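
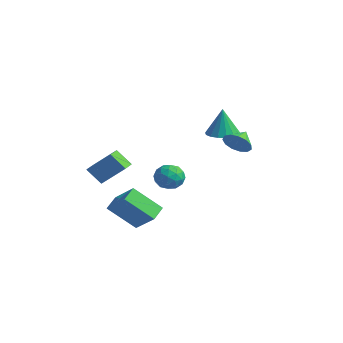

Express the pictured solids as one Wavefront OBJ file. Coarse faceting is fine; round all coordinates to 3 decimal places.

v 3.773 1.983 3.376
v 4.22 1.724 4.113
v 3.367 2.897 3.944
v 4.535 2.025 3.853
v 4.608 2.313 3.442
v 4.416 2.496 3.01
v 4.019 2.516 2.694
v 3.545 2.367 2.595
v 3.143 2.096 2.744
v 2.941 1.789 3.093
v 3.003 1.544 3.533
v 3.31 1.438 3.922
v 3.764 1.505 4.139
v 0.718 -4.631 -1.074
v 2.184 -4.413 0.099
v 0.23 -3.739 -0.629
v 1.696 -3.521 0.544
v 1.704 -3.359 -2.544
v 3.17 -3.141 -1.371
v 1.216 -2.467 -2.099
v 2.682 -2.249 -0.926
v 0.002 3.783 2.58
v 1.01 3.848 2.604
v -0.042 3.797 4.48
v 0.864 4.309 2.597
v 0.521 4.65 2.586
v 0.059 4.791 2.574
v -0.416 4.702 2.564
v -0.795 4.402 2.557
v -0.992 3.96 2.556
v -0.96 3.478 2.56
v -0.708 3.065 2.569
v -0.294 2.817 2.581
v 0.189 2.79 2.592
v 0.629 2.991 2.601
v 0.925 3.373 2.605
v -2.046 -3.198 -0.47
v -2.8 -3.708 0.5
v -2.599 -2.413 -0.488
v -3.352 -2.923 0.482
v -0.868 -2.337 0.898
v -1.621 -2.847 1.868
v -1.42 -1.552 0.88
v -2.174 -2.062 1.85
v 3.003 -1.48 1.094
v 3.664 -2.071 0.87
v 2.736 -2.249 2.33
v 3.397 -2.84 2.106
v 3.611 -1.984 2.346
v 3.776 -1.508 1.582
v 2.624 -2.812 1.618
v 2.789 -2.336 0.854
v 3.43 -2.894 1.193
v 4.04 -2.382 1.644
v 2.36 -1.938 1.556
v 2.97 -1.426 2.007
v 3.357 -1.708 0.874
v 3.043 -2.612 2.326
v 3.169 -2.109 2.468
v 3.557 -2.456 2.336
v 3.423 -1.377 1.292
v 3.812 -1.724 1.16
v 3.78 -1.673 2.028
v 2.588 -2.596 2.04
v 2.977 -2.943 1.908
v 2.843 -1.864 0.864
v 3.231 -2.211 0.732
v 2.62 -2.647 1.172
v 3.608 -2.539 0.932
v 3.451 -2.991 1.658
v 2.997 -2.974 1.371
v 3.094 -2.695 0.922
v 3.967 -2.238 1.196
v 3.81 -2.69 1.923
v 3.935 -2.187 2.064
v 4.032 -1.907 1.615
v 3.829 -2.722 1.386
v 2.59 -1.63 1.277
v 2.433 -2.082 2.004
v 2.368 -2.413 1.585
v 2.465 -2.133 1.136
v 2.949 -1.329 1.542
v 2.792 -1.781 2.268
v 3.306 -1.625 2.278
v 3.403 -1.346 1.829
v 2.571 -1.598 1.814
f 2 1 4
f 2 4 3
f 4 1 5
f 4 5 3
f 5 1 6
f 5 6 3
f 6 1 7
f 6 7 3
f 7 1 8
f 7 8 3
f 8 1 9
f 8 9 3
f 9 1 10
f 9 10 3
f 10 1 11
f 10 11 3
f 11 1 12
f 11 12 3
f 12 1 13
f 12 13 3
f 13 1 2
f 13 2 3
f 15 17 14
f 18 15 14
f 14 17 16
f 16 18 14
f 15 21 17
f 19 15 18
f 19 21 15
f 17 21 16
f 20 18 16
f 16 21 20
f 20 19 18
f 21 19 20
f 23 22 25
f 23 25 24
f 25 22 26
f 25 26 24
f 26 22 27
f 26 27 24
f 27 22 28
f 27 28 24
f 28 22 29
f 28 29 24
f 29 22 30
f 29 30 24
f 30 22 31
f 30 31 24
f 31 22 32
f 31 32 24
f 32 22 33
f 32 33 24
f 33 22 34
f 33 34 24
f 34 22 35
f 34 35 24
f 35 22 36
f 35 36 24
f 36 22 23
f 36 23 24
f 38 40 37
f 41 38 37
f 37 40 39
f 39 41 37
f 38 44 40
f 42 38 41
f 42 44 38
f 40 44 39
f 43 41 39
f 39 44 43
f 43 42 41
f 44 42 43
f 45 82 61
f 82 56 85
f 61 85 50
f 82 85 61
f 45 61 57
f 61 50 62
f 57 62 46
f 61 62 57
f 45 57 66
f 57 46 67
f 66 67 52
f 57 67 66
f 45 66 78
f 66 52 81
f 78 81 55
f 66 81 78
f 45 78 82
f 78 55 86
f 82 86 56
f 78 86 82
f 46 62 73
f 62 50 76
f 73 76 54
f 62 76 73
f 50 85 63
f 85 56 84
f 63 84 49
f 85 84 63
f 56 86 83
f 86 55 79
f 83 79 47
f 86 79 83
f 55 81 80
f 81 52 68
f 80 68 51
f 81 68 80
f 52 67 72
f 67 46 69
f 72 69 53
f 67 69 72
f 48 74 60
f 74 54 75
f 60 75 49
f 74 75 60
f 48 60 58
f 60 49 59
f 58 59 47
f 60 59 58
f 48 58 65
f 58 47 64
f 65 64 51
f 58 64 65
f 48 65 70
f 65 51 71
f 70 71 53
f 65 71 70
f 48 70 74
f 70 53 77
f 74 77 54
f 70 77 74
f 49 75 63
f 75 54 76
f 63 76 50
f 75 76 63
f 47 59 83
f 59 49 84
f 83 84 56
f 59 84 83
f 51 64 80
f 64 47 79
f 80 79 55
f 64 79 80
f 53 71 72
f 71 51 68
f 72 68 52
f 71 68 72
f 54 77 73
f 77 53 69
f 73 69 46
f 77 69 73



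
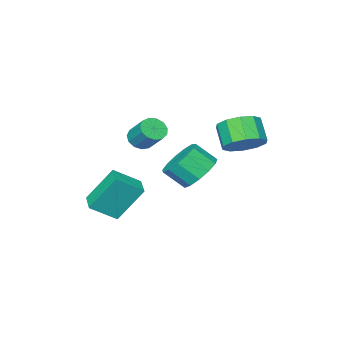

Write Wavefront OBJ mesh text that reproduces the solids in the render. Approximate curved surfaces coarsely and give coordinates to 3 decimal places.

v 3.311 -3.643 -3.715
v 2.36 -2.864 -1.927
v 2.163 -3.028 -4.593
v 1.213 -2.249 -2.805
v 3.887 -2.711 -3.815
v 2.937 -1.932 -2.027
v 2.74 -2.096 -4.693
v 1.789 -1.317 -2.905
v -0.29 3.038 0.949
v 0.176 3.632 1.65
v -0.203 2.795 2.611
v -0.67 2.202 1.911
v -0.424 3.834 1.589
v -0.804 2.998 2.551
v -0.974 3.733 1.284
v -1.353 2.896 2.245
v -1.262 3.366 0.851
v -1.641 2.529 1.812
v -1.179 2.874 0.455
v -1.558 2.037 1.417
v -0.757 2.445 0.249
v -1.136 1.608 1.21
v -0.156 2.242 0.309
v -0.536 1.406 1.271
v 0.393 2.344 0.615
v 0.014 1.507 1.576
v 0.681 2.711 1.048
v 0.302 1.874 2.009
v 0.598 3.203 1.443
v 0.219 2.366 2.405
v 0.998 1.591 -0.929
v 1.496 1.062 -1.729
v 2.099 0.301 -0.851
v 1.602 0.829 -0.051
v 1.86 1.526 -1.577
v 2.463 0.764 -0.699
v 1.95 2.01 -1.22
v 2.554 1.248 -0.341
v 1.739 2.361 -0.77
v 2.342 1.599 0.108
v 1.292 2.467 -0.371
v 1.896 1.706 0.508
v 0.752 2.296 -0.149
v 1.356 1.534 0.73
v 0.29 1.9 -0.175
v 0.894 1.139 0.704
v 0.053 1.407 -0.44
v 0.657 0.645 0.439
v 0.116 0.971 -0.861
v 0.72 0.21 0.018
v 0.459 0.733 -1.303
v 1.063 -0.029 -0.425
v 0.973 0.767 -1.627
v 1.577 0.005 -0.748
v 1.092 -2.4 -0.116
v 1.781 -2.421 -0.134
v 1.838 -1.401 0.838
v 1.148 -1.38 0.856
v 1.672 -2.161 -0.401
v 1.729 -1.141 0.571
v 1.38 -1.976 -0.578
v 1.436 -0.956 0.394
v 0.995 -1.926 -0.608
v 1.052 -0.906 0.364
v 0.641 -2.026 -0.482
v 0.698 -1.006 0.49
v 0.431 -2.245 -0.239
v 0.487 -1.225 0.732
v 0.43 -2.514 0.042
v 0.486 -1.494 1.014
v 0.639 -2.746 0.273
v 0.696 -1.726 1.245
v 0.992 -2.868 0.381
v 1.049 -1.848 1.353
v 1.376 -2.842 0.331
v 1.433 -1.822 1.303
v 1.671 -2.675 0.139
v 1.727 -1.655 1.111
f 2 4 1
f 5 2 1
f 1 4 3
f 3 5 1
f 2 8 4
f 6 2 5
f 6 8 2
f 4 8 3
f 7 5 3
f 3 8 7
f 7 6 5
f 8 6 7
f 10 9 13
f 10 13 11
f 11 13 14
f 11 14 12
f 13 9 15
f 13 15 14
f 14 15 16
f 14 16 12
f 15 9 17
f 15 17 16
f 16 17 18
f 16 18 12
f 17 9 19
f 17 19 18
f 18 19 20
f 18 20 12
f 19 9 21
f 19 21 20
f 20 21 22
f 20 22 12
f 21 9 23
f 21 23 22
f 22 23 24
f 22 24 12
f 23 9 25
f 23 25 24
f 24 25 26
f 24 26 12
f 25 9 27
f 25 27 26
f 26 27 28
f 26 28 12
f 27 9 29
f 27 29 28
f 28 29 30
f 28 30 12
f 29 9 10
f 29 10 30
f 30 10 11
f 30 11 12
f 32 31 35
f 32 35 33
f 33 35 36
f 33 36 34
f 35 31 37
f 35 37 36
f 36 37 38
f 36 38 34
f 37 31 39
f 37 39 38
f 38 39 40
f 38 40 34
f 39 31 41
f 39 41 40
f 40 41 42
f 40 42 34
f 41 31 43
f 41 43 42
f 42 43 44
f 42 44 34
f 43 31 45
f 43 45 44
f 44 45 46
f 44 46 34
f 45 31 47
f 45 47 46
f 46 47 48
f 46 48 34
f 47 31 49
f 47 49 48
f 48 49 50
f 48 50 34
f 49 31 51
f 49 51 50
f 50 51 52
f 50 52 34
f 51 31 53
f 51 53 52
f 52 53 54
f 52 54 34
f 53 31 32
f 53 32 54
f 54 32 33
f 54 33 34
f 56 55 59
f 56 59 57
f 57 59 60
f 57 60 58
f 59 55 61
f 59 61 60
f 60 61 62
f 60 62 58
f 61 55 63
f 61 63 62
f 62 63 64
f 62 64 58
f 63 55 65
f 63 65 64
f 64 65 66
f 64 66 58
f 65 55 67
f 65 67 66
f 66 67 68
f 66 68 58
f 67 55 69
f 67 69 68
f 68 69 70
f 68 70 58
f 69 55 71
f 69 71 70
f 70 71 72
f 70 72 58
f 71 55 73
f 71 73 72
f 72 73 74
f 72 74 58
f 73 55 75
f 73 75 74
f 74 75 76
f 74 76 58
f 75 55 77
f 75 77 76
f 76 77 78
f 76 78 58
f 77 55 56
f 77 56 78
f 78 56 57
f 78 57 58



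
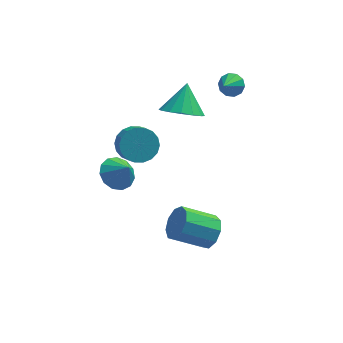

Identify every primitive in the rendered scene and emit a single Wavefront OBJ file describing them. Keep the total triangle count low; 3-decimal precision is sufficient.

v -1.603 0.817 0.909
v -0.727 1.154 1.053
v -0.54 0.36 1.775
v -1.417 0.023 1.631
v -0.956 1.362 1.341
v -0.769 0.568 2.063
v -1.314 1.462 1.543
v -1.127 0.668 2.266
v -1.728 1.435 1.62
v -1.541 0.64 2.342
v -2.118 1.285 1.556
v -1.932 0.49 2.278
v -2.407 1.042 1.364
v -2.22 0.247 2.086
v -2.536 0.755 1.082
v -2.349 -0.04 1.804
v -2.48 0.48 0.765
v -2.293 -0.314 1.487
v -2.251 0.272 0.477
v -2.064 -0.522 1.199
v -1.893 0.172 0.274
v -1.706 -0.622 0.997
v -1.479 0.2 0.198
v -1.292 -0.595 0.92
v -1.088 0.35 0.262
v -0.902 -0.445 0.984
v -0.8 0.593 0.454
v -0.613 -0.202 1.176
v -0.671 0.88 0.736
v -0.484 0.085 1.458
v -2.382 2.273 -3.088
v -1.771 1.798 -3.655
v -1.838 1.807 -2.112
v -1.542 2.278 -3.553
v -1.58 2.756 -3.303
v -1.873 3.081 -2.985
v -2.327 3.149 -2.699
v -2.798 2.94 -2.536
v -3.137 2.519 -2.549
v -3.237 2.02 -2.733
v -3.065 1.601 -3.029
v -2.676 1.396 -3.344
v -2.193 1.47 -3.577
v 1.548 -3.306 -1.854
v 2.013 -3.194 -1.092
v 0.438 -3.242 -0.123
v -0.028 -3.354 -0.886
v 1.854 -2.647 -1.324
v 0.279 -2.694 -0.355
v 1.551 -2.408 -1.804
v -0.024 -2.455 -0.835
v 1.247 -2.589 -2.308
v -0.328 -2.637 -1.339
v 1.084 -3.106 -2.599
v -0.492 -3.154 -1.63
v 1.137 -3.717 -2.542
v -0.438 -3.764 -1.573
v 1.383 -4.135 -2.163
v -0.193 -4.183 -1.194
v 1.705 -4.166 -1.64
v 0.13 -4.213 -0.671
v 1.954 -3.794 -1.217
v 0.379 -3.842 -0.248
v 3.099 2.707 3.129
v 3.378 3.023 3.636
v 2.621 1.873 3.911
v 3.007 3.182 3.578
v 2.67 3.159 3.349
v 2.497 2.963 3.035
v 2.554 2.67 2.757
v 2.819 2.391 2.621
v 3.19 2.233 2.679
v 3.527 2.256 2.908
v 3.7 2.451 3.222
v 3.643 2.744 3.5
v 0.74 2.445 1.41
v 1.351 3.023 0.702
v 1.1 3.535 2.61
v 0.828 3.244 0.659
v 0.281 3.25 0.817
v -0.143 3.041 1.134
v -0.33 2.672 1.526
v -0.231 2.243 1.886
v 0.128 1.868 2.119
v 0.651 1.647 2.162
v 1.198 1.64 2.003
v 1.622 1.849 1.686
v 1.81 2.218 1.295
v 1.711 2.648 0.934
f 2 1 5
f 2 5 3
f 3 5 6
f 3 6 4
f 5 1 7
f 5 7 6
f 6 7 8
f 6 8 4
f 7 1 9
f 7 9 8
f 8 9 10
f 8 10 4
f 9 1 11
f 9 11 10
f 10 11 12
f 10 12 4
f 11 1 13
f 11 13 12
f 12 13 14
f 12 14 4
f 13 1 15
f 13 15 14
f 14 15 16
f 14 16 4
f 15 1 17
f 15 17 16
f 16 17 18
f 16 18 4
f 17 1 19
f 17 19 18
f 18 19 20
f 18 20 4
f 19 1 21
f 19 21 20
f 20 21 22
f 20 22 4
f 21 1 23
f 21 23 22
f 22 23 24
f 22 24 4
f 23 1 25
f 23 25 24
f 24 25 26
f 24 26 4
f 25 1 27
f 25 27 26
f 26 27 28
f 26 28 4
f 27 1 29
f 27 29 28
f 28 29 30
f 28 30 4
f 29 1 2
f 29 2 30
f 30 2 3
f 30 3 4
f 32 31 34
f 32 34 33
f 34 31 35
f 34 35 33
f 35 31 36
f 35 36 33
f 36 31 37
f 36 37 33
f 37 31 38
f 37 38 33
f 38 31 39
f 38 39 33
f 39 31 40
f 39 40 33
f 40 31 41
f 40 41 33
f 41 31 42
f 41 42 33
f 42 31 43
f 42 43 33
f 43 31 32
f 43 32 33
f 45 44 48
f 45 48 46
f 46 48 49
f 46 49 47
f 48 44 50
f 48 50 49
f 49 50 51
f 49 51 47
f 50 44 52
f 50 52 51
f 51 52 53
f 51 53 47
f 52 44 54
f 52 54 53
f 53 54 55
f 53 55 47
f 54 44 56
f 54 56 55
f 55 56 57
f 55 57 47
f 56 44 58
f 56 58 57
f 57 58 59
f 57 59 47
f 58 44 60
f 58 60 59
f 59 60 61
f 59 61 47
f 60 44 62
f 60 62 61
f 61 62 63
f 61 63 47
f 62 44 45
f 62 45 63
f 63 45 46
f 63 46 47
f 65 64 67
f 65 67 66
f 67 64 68
f 67 68 66
f 68 64 69
f 68 69 66
f 69 64 70
f 69 70 66
f 70 64 71
f 70 71 66
f 71 64 72
f 71 72 66
f 72 64 73
f 72 73 66
f 73 64 74
f 73 74 66
f 74 64 75
f 74 75 66
f 75 64 65
f 75 65 66
f 77 76 79
f 77 79 78
f 79 76 80
f 79 80 78
f 80 76 81
f 80 81 78
f 81 76 82
f 81 82 78
f 82 76 83
f 82 83 78
f 83 76 84
f 83 84 78
f 84 76 85
f 84 85 78
f 85 76 86
f 85 86 78
f 86 76 87
f 86 87 78
f 87 76 88
f 87 88 78
f 88 76 89
f 88 89 78
f 89 76 77
f 89 77 78



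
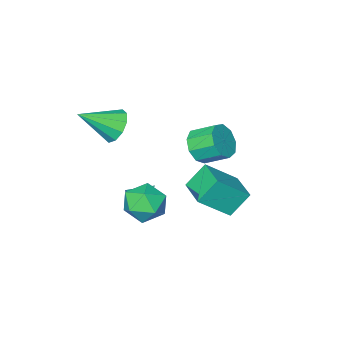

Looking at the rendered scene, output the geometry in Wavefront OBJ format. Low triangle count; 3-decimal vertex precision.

v -3.615 1.881 -3.673
v -2.163 1.319 -2.371
v -3.085 3.524 -3.555
v -1.633 2.962 -2.253
v -2.667 1.658 -4.827
v -1.215 1.096 -3.525
v -2.137 3.301 -4.709
v -0.685 2.739 -3.407
v -0.518 3.039 0.662
v 0.306 3.404 0.928
v -0.337 4.366 1.603
v -1.162 4.001 1.338
v 0.117 3.667 0.372
v -0.526 4.63 1.047
v -0.369 3.637 -0.047
v -1.012 4.599 0.628
v -0.925 3.326 -0.135
v -1.568 4.288 0.54
v -1.291 2.881 0.151
v -1.934 3.844 0.826
v -1.295 2.51 0.676
v -1.939 3.472 1.351
v -0.936 2.386 1.195
v -1.58 3.349 1.87
v -0.381 2.568 1.464
v -1.025 3.53 2.139
v 0.109 2.97 1.359
v -0.534 3.932 2.034
v 1.554 0.842 -3.367
v 1.745 1.165 -2.924
v 0.386 0.938 -2.933
v 1.7 1.324 -3.079
v 1.634 1.41 -3.277
v 1.555 1.409 -3.49
v 1.476 1.322 -3.683
v 1.409 1.162 -3.828
v 1.364 0.953 -3.903
v 1.349 0.727 -3.897
v 1.364 0.519 -3.809
v 1.408 0.36 -3.654
v 1.475 0.275 -3.456
v 1.554 0.275 -3.244
v 1.632 0.362 -3.05
v 1.699 0.523 -2.905
v 1.744 0.731 -2.83
v 1.76 0.957 -2.837
v 1.49 3.234 -2.878
v 2.282 3.628 -2.183
v 1.898 1.532 -2.377
v 2.69 1.926 -1.682
v 1.603 2.104 -1.455
v 1.35 3.156 -1.764
v 2.83 2.004 -2.796
v 2.577 3.056 -3.105
v 3.11 2.868 -2.132
v 2.352 2.93 -1.303
v 1.828 2.23 -3.257
v 1.07 2.292 -2.428
v 2.109 0.41 1.59
v 2.621 1.156 1.3
v 3.671 -0.25 2.65
v 2.347 1.306 1.797
v 1.983 1.114 2.215
v 1.666 0.654 2.395
v 1.519 0.1 2.267
v 1.597 -0.335 1.881
v 1.87 -0.486 1.384
v 2.235 -0.294 0.965
v 2.551 0.167 0.786
v 2.698 0.72 0.914
f 2 4 1
f 5 2 1
f 1 4 3
f 3 5 1
f 2 8 4
f 6 2 5
f 6 8 2
f 4 8 3
f 7 5 3
f 3 8 7
f 7 6 5
f 8 6 7
f 10 9 13
f 10 13 11
f 11 13 14
f 11 14 12
f 13 9 15
f 13 15 14
f 14 15 16
f 14 16 12
f 15 9 17
f 15 17 16
f 16 17 18
f 16 18 12
f 17 9 19
f 17 19 18
f 18 19 20
f 18 20 12
f 19 9 21
f 19 21 20
f 20 21 22
f 20 22 12
f 21 9 23
f 21 23 22
f 22 23 24
f 22 24 12
f 23 9 25
f 23 25 24
f 24 25 26
f 24 26 12
f 25 9 27
f 25 27 26
f 26 27 28
f 26 28 12
f 27 9 10
f 27 10 28
f 28 10 11
f 28 11 12
f 30 29 32
f 30 32 31
f 32 29 33
f 32 33 31
f 33 29 34
f 33 34 31
f 34 29 35
f 34 35 31
f 35 29 36
f 35 36 31
f 36 29 37
f 36 37 31
f 37 29 38
f 37 38 31
f 38 29 39
f 38 39 31
f 39 29 40
f 39 40 31
f 40 29 41
f 40 41 31
f 41 29 42
f 41 42 31
f 42 29 43
f 42 43 31
f 43 29 44
f 43 44 31
f 44 29 45
f 44 45 31
f 45 29 46
f 45 46 31
f 46 29 30
f 46 30 31
f 47 58 52
f 47 52 48
f 47 48 54
f 47 54 57
f 47 57 58
f 48 52 56
f 52 58 51
f 58 57 49
f 57 54 53
f 54 48 55
f 50 56 51
f 50 51 49
f 50 49 53
f 50 53 55
f 50 55 56
f 51 56 52
f 49 51 58
f 53 49 57
f 55 53 54
f 56 55 48
f 60 59 62
f 60 62 61
f 62 59 63
f 62 63 61
f 63 59 64
f 63 64 61
f 64 59 65
f 64 65 61
f 65 59 66
f 65 66 61
f 66 59 67
f 66 67 61
f 67 59 68
f 67 68 61
f 68 59 69
f 68 69 61
f 69 59 70
f 69 70 61
f 70 59 60
f 70 60 61



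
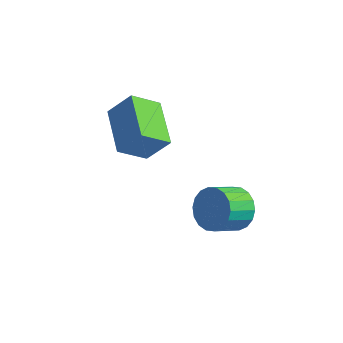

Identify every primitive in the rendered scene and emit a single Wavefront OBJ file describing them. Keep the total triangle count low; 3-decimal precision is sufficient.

v -2.285 -3.661 -0.382
v -1.47 -3.247 0.692
v -3.751 -2.219 0.174
v -2.936 -1.805 1.248
v -1.644 -2.675 -1.248
v -0.829 -2.261 -0.174
v -3.11 -1.233 -0.692
v -2.295 -0.819 0.382
v 1.596 -1.501 -3.521
v 2.389 -1.969 -3.827
v 1.997 -3.066 -3.165
v 1.204 -2.599 -2.859
v 2.519 -1.792 -3.456
v 2.127 -2.889 -2.794
v 2.467 -1.557 -3.098
v 2.075 -2.654 -2.435
v 2.242 -1.311 -2.823
v 1.85 -2.408 -2.161
v 1.889 -1.103 -2.687
v 1.497 -2.2 -2.025
v 1.478 -0.973 -2.716
v 1.087 -2.071 -2.054
v 1.091 -0.949 -2.904
v 0.699 -2.046 -2.242
v 0.803 -1.034 -3.215
v 0.411 -2.131 -2.553
v 0.673 -1.211 -3.586
v 0.281 -2.308 -2.924
v 0.725 -1.446 -3.945
v 0.333 -2.543 -3.282
v 0.95 -1.692 -4.219
v 0.558 -2.789 -3.557
v 1.303 -1.9 -4.355
v 0.911 -2.997 -3.693
v 1.713 -2.029 -4.326
v 1.322 -3.127 -3.664
v 2.101 -2.054 -4.138
v 1.709 -3.151 -3.476
f 2 4 1
f 5 2 1
f 1 4 3
f 3 5 1
f 2 8 4
f 6 2 5
f 6 8 2
f 4 8 3
f 7 5 3
f 3 8 7
f 7 6 5
f 8 6 7
f 10 9 13
f 10 13 11
f 11 13 14
f 11 14 12
f 13 9 15
f 13 15 14
f 14 15 16
f 14 16 12
f 15 9 17
f 15 17 16
f 16 17 18
f 16 18 12
f 17 9 19
f 17 19 18
f 18 19 20
f 18 20 12
f 19 9 21
f 19 21 20
f 20 21 22
f 20 22 12
f 21 9 23
f 21 23 22
f 22 23 24
f 22 24 12
f 23 9 25
f 23 25 24
f 24 25 26
f 24 26 12
f 25 9 27
f 25 27 26
f 26 27 28
f 26 28 12
f 27 9 29
f 27 29 28
f 28 29 30
f 28 30 12
f 29 9 31
f 29 31 30
f 30 31 32
f 30 32 12
f 31 9 33
f 31 33 32
f 32 33 34
f 32 34 12
f 33 9 35
f 33 35 34
f 34 35 36
f 34 36 12
f 35 9 37
f 35 37 36
f 36 37 38
f 36 38 12
f 37 9 10
f 37 10 38
f 38 10 11
f 38 11 12



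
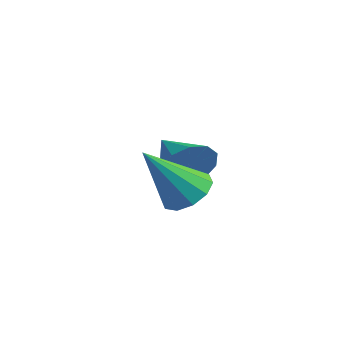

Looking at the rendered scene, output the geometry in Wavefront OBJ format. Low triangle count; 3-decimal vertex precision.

v -2.376 -1.482 -3.146
v -2.092 -1.109 -2.449
v -3.684 -1.218 -2.754
v -2.13 -0.748 -2.82
v -2.263 -0.667 -3.316
v -2.438 -0.898 -3.747
v -2.59 -1.352 -3.948
v -2.661 -1.856 -3.843
v -2.622 -2.216 -3.471
v -2.49 -2.297 -2.976
v -2.314 -2.066 -2.545
v -2.162 -1.612 -2.344
v -0.409 -3.249 -2.657
v 0.279 -3.26 -2.481
v -0.791 -4.251 -1.223
v 0.095 -2.912 -2.287
v -0.282 -2.693 -2.234
v -0.707 -2.686 -2.343
v -1.018 -2.894 -2.571
v -1.097 -3.238 -2.832
v -0.913 -3.586 -3.026
v -0.536 -3.805 -3.079
v -0.111 -3.812 -2.971
v 0.2 -3.604 -2.742
f 2 1 4
f 2 4 3
f 4 1 5
f 4 5 3
f 5 1 6
f 5 6 3
f 6 1 7
f 6 7 3
f 7 1 8
f 7 8 3
f 8 1 9
f 8 9 3
f 9 1 10
f 9 10 3
f 10 1 11
f 10 11 3
f 11 1 12
f 11 12 3
f 12 1 2
f 12 2 3
f 14 13 16
f 14 16 15
f 16 13 17
f 16 17 15
f 17 13 18
f 17 18 15
f 18 13 19
f 18 19 15
f 19 13 20
f 19 20 15
f 20 13 21
f 20 21 15
f 21 13 22
f 21 22 15
f 22 13 23
f 22 23 15
f 23 13 24
f 23 24 15
f 24 13 14
f 24 14 15



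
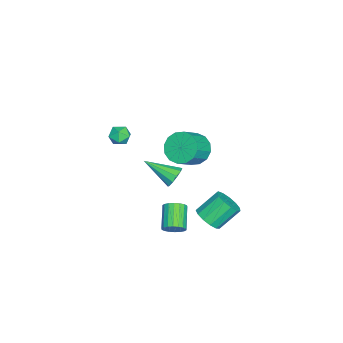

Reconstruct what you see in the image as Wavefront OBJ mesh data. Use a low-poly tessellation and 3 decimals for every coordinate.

v 3.409 1.213 -2.129
v 3.762 1.258 -1.561
v 2.484 0.993 -0.744
v 2.131 0.947 -1.311
v 3.674 1.54 -1.608
v 2.396 1.274 -0.79
v 3.534 1.756 -1.757
v 2.256 1.491 -0.94
v 3.369 1.865 -1.98
v 2.091 1.6 -1.163
v 3.211 1.844 -2.233
v 1.933 1.579 -1.415
v 3.093 1.699 -2.465
v 1.815 1.434 -1.647
v 3.038 1.457 -2.63
v 1.76 1.192 -1.813
v 3.056 1.167 -2.696
v 1.778 0.902 -1.879
v 3.144 0.886 -2.65
v 1.866 0.62 -1.832
v 3.284 0.669 -2.5
v 2.006 0.404 -1.683
v 3.449 0.56 -2.277
v 2.171 0.295 -1.46
v 3.607 0.581 -2.025
v 2.329 0.316 -1.207
v 3.725 0.726 -1.793
v 2.447 0.461 -0.975
v 3.78 0.968 -1.627
v 2.502 0.703 -0.81
v -1.888 -0.047 -2.503
v -1.426 0.199 -1.98
v -2.012 -1.873 -1.537
v -1.853 0.297 -1.849
v -2.294 0.264 -1.968
v -2.579 0.112 -2.292
v -2.6 -0.1 -2.696
v -2.349 -0.293 -3.027
v -1.922 -0.391 -3.158
v -1.482 -0.358 -3.038
v -1.197 -0.206 -2.715
v -1.175 0.007 -2.31
v 0.802 -1.817 3.085
v 1.398 -1.896 2.737
v 1.042 -2.724 3.703
v 1.638 -2.803 3.355
v 1.556 -2.265 3.786
v 1.408 -1.705 3.404
v 1.032 -2.915 3.036
v 0.884 -2.355 2.654
v 1.54 -2.575 2.707
v 1.864 -2.173 3.171
v 0.576 -2.447 3.269
v 0.9 -2.045 3.733
v 1.882 1.923 3.491
v 2.523 1.904 2.71
v 3.578 1.437 3.589
v 2.938 1.457 4.369
v 2.569 2.384 2.911
v 3.624 1.917 3.789
v 2.431 2.741 3.267
v 3.486 2.274 4.145
v 2.146 2.879 3.683
v 3.201 2.413 4.561
v 1.79 2.761 4.047
v 2.845 2.294 4.926
v 1.459 2.419 4.263
v 2.514 1.952 5.141
v 1.242 1.943 4.271
v 2.297 1.476 5.15
v 1.196 1.463 4.071
v 2.251 0.996 4.949
v 1.334 1.106 3.715
v 2.389 0.639 4.593
v 1.619 0.967 3.299
v 2.674 0.501 4.177
v 1.975 1.086 2.934
v 3.03 0.619 3.813
v 2.306 1.428 2.719
v 3.361 0.961 3.597
v 0.857 2.469 -3.236
v 1.249 2.004 -2.586
v 0.535 2.987 -1.454
v 0.143 3.451 -2.104
v 1.566 2.374 -2.707
v 0.852 3.356 -1.574
v 1.658 2.773 -2.995
v 0.944 3.755 -1.863
v 1.495 3.076 -3.36
v 0.782 4.058 -2.228
v 1.13 3.186 -3.686
v 0.417 4.169 -2.554
v 0.678 3.069 -3.869
v -0.035 4.051 -2.737
v 0.283 2.761 -3.851
v -0.43 3.743 -2.719
v 0.07 2.36 -3.637
v -0.644 3.342 -2.505
v 0.107 1.994 -3.297
v -0.607 2.976 -2.165
v 0.381 1.779 -2.937
v -0.332 2.761 -1.805
v 0.807 1.782 -2.672
v 0.094 2.765 -1.54
f 2 1 5
f 2 5 3
f 3 5 6
f 3 6 4
f 5 1 7
f 5 7 6
f 6 7 8
f 6 8 4
f 7 1 9
f 7 9 8
f 8 9 10
f 8 10 4
f 9 1 11
f 9 11 10
f 10 11 12
f 10 12 4
f 11 1 13
f 11 13 12
f 12 13 14
f 12 14 4
f 13 1 15
f 13 15 14
f 14 15 16
f 14 16 4
f 15 1 17
f 15 17 16
f 16 17 18
f 16 18 4
f 17 1 19
f 17 19 18
f 18 19 20
f 18 20 4
f 19 1 21
f 19 21 20
f 20 21 22
f 20 22 4
f 21 1 23
f 21 23 22
f 22 23 24
f 22 24 4
f 23 1 25
f 23 25 24
f 24 25 26
f 24 26 4
f 25 1 27
f 25 27 26
f 26 27 28
f 26 28 4
f 27 1 29
f 27 29 28
f 28 29 30
f 28 30 4
f 29 1 2
f 29 2 30
f 30 2 3
f 30 3 4
f 32 31 34
f 32 34 33
f 34 31 35
f 34 35 33
f 35 31 36
f 35 36 33
f 36 31 37
f 36 37 33
f 37 31 38
f 37 38 33
f 38 31 39
f 38 39 33
f 39 31 40
f 39 40 33
f 40 31 41
f 40 41 33
f 41 31 42
f 41 42 33
f 42 31 32
f 42 32 33
f 43 54 48
f 43 48 44
f 43 44 50
f 43 50 53
f 43 53 54
f 44 48 52
f 48 54 47
f 54 53 45
f 53 50 49
f 50 44 51
f 46 52 47
f 46 47 45
f 46 45 49
f 46 49 51
f 46 51 52
f 47 52 48
f 45 47 54
f 49 45 53
f 51 49 50
f 52 51 44
f 56 55 59
f 56 59 57
f 57 59 60
f 57 60 58
f 59 55 61
f 59 61 60
f 60 61 62
f 60 62 58
f 61 55 63
f 61 63 62
f 62 63 64
f 62 64 58
f 63 55 65
f 63 65 64
f 64 65 66
f 64 66 58
f 65 55 67
f 65 67 66
f 66 67 68
f 66 68 58
f 67 55 69
f 67 69 68
f 68 69 70
f 68 70 58
f 69 55 71
f 69 71 70
f 70 71 72
f 70 72 58
f 71 55 73
f 71 73 72
f 72 73 74
f 72 74 58
f 73 55 75
f 73 75 74
f 74 75 76
f 74 76 58
f 75 55 77
f 75 77 76
f 76 77 78
f 76 78 58
f 77 55 79
f 77 79 78
f 78 79 80
f 78 80 58
f 79 55 56
f 79 56 80
f 80 56 57
f 80 57 58
f 82 81 85
f 82 85 83
f 83 85 86
f 83 86 84
f 85 81 87
f 85 87 86
f 86 87 88
f 86 88 84
f 87 81 89
f 87 89 88
f 88 89 90
f 88 90 84
f 89 81 91
f 89 91 90
f 90 91 92
f 90 92 84
f 91 81 93
f 91 93 92
f 92 93 94
f 92 94 84
f 93 81 95
f 93 95 94
f 94 95 96
f 94 96 84
f 95 81 97
f 95 97 96
f 96 97 98
f 96 98 84
f 97 81 99
f 97 99 98
f 98 99 100
f 98 100 84
f 99 81 101
f 99 101 100
f 100 101 102
f 100 102 84
f 101 81 103
f 101 103 102
f 102 103 104
f 102 104 84
f 103 81 82
f 103 82 104
f 104 82 83
f 104 83 84



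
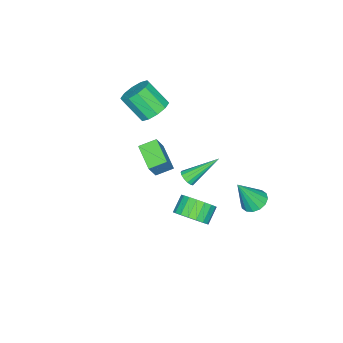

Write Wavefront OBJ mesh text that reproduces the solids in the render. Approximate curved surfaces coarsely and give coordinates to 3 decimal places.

v -3.691 4.112 -3.291
v -3.19 4.786 -3.268
v -2.909 3.468 -1.509
v -3.554 4.909 -3.064
v -3.955 4.818 -2.921
v -4.285 4.538 -2.877
v -4.455 4.144 -2.944
v -4.421 3.741 -3.104
v -4.192 3.437 -3.315
v -3.828 3.315 -3.519
v -3.427 3.405 -3.662
v -3.098 3.685 -3.705
v -2.927 4.079 -3.638
v -2.961 4.482 -3.478
v -0.879 -0.547 -1.133
v -1.787 -1.829 -0.51
v -1.605 0.168 -0.72
v -2.513 -1.114 -0.096
v -0.107 -0.486 0.116
v -1.015 -1.768 0.74
v -0.833 0.229 0.53
v -1.741 -1.053 1.153
v -0.882 1.739 -3.82
v -0.39 2.41 -3.179
v -1.327 2.352 -2.4
v -1.818 1.681 -3.04
v -0.638 2.693 -3.456
v -1.575 2.636 -2.677
v -0.934 2.788 -3.805
v -1.871 2.73 -3.026
v -1.22 2.674 -4.157
v -2.157 2.616 -3.378
v -1.439 2.375 -4.442
v -2.376 2.317 -3.663
v -1.547 1.95 -4.604
v -2.484 1.892 -3.824
v -1.524 1.484 -4.61
v -2.46 1.426 -3.831
v -1.373 1.068 -4.46
v -2.31 1.01 -3.681
v -1.125 0.784 -4.183
v -2.062 0.727 -3.404
v -0.829 0.69 -3.834
v -1.766 0.632 -3.055
v -0.543 0.804 -3.482
v -1.48 0.746 -2.703
v -0.324 1.103 -3.197
v -1.261 1.045 -2.418
v -0.216 1.528 -3.036
v -1.153 1.47 -2.256
v -0.24 1.994 -3.029
v -1.176 1.936 -2.25
v 1.612 3.096 2.615
v 1.908 2.934 3.023
v 0.428 4.284 3.945
v 2.032 3.161 2.932
v 2.044 3.37 2.755
v 1.939 3.506 2.541
v 1.748 3.533 2.346
v 1.519 3.442 2.224
v 1.316 3.259 2.206
v 1.192 3.032 2.298
v 1.18 2.823 2.475
v 1.284 2.686 2.689
v 1.476 2.66 2.884
v 1.704 2.751 3.006
v -2.741 -1.818 2.519
v -1.822 -2.031 2.217
v -1.661 -3.235 3.559
v -2.579 -3.022 3.861
v -1.787 -1.574 2.623
v -1.625 -2.779 3.964
v -2.116 -1.211 2.989
v -1.954 -2.415 4.33
v -2.683 -1.079 3.176
v -2.522 -2.283 4.517
v -3.273 -1.229 3.112
v -3.111 -2.434 4.453
v -3.659 -1.605 2.821
v -3.498 -2.809 4.163
v -3.695 -2.061 2.416
v -3.533 -3.266 3.757
v -3.366 -2.425 2.05
v -3.204 -3.629 3.391
v -2.798 -2.557 1.863
v -2.637 -3.761 3.204
v -2.209 -2.406 1.927
v -2.047 -3.611 3.268
f 2 1 4
f 2 4 3
f 4 1 5
f 4 5 3
f 5 1 6
f 5 6 3
f 6 1 7
f 6 7 3
f 7 1 8
f 7 8 3
f 8 1 9
f 8 9 3
f 9 1 10
f 9 10 3
f 10 1 11
f 10 11 3
f 11 1 12
f 11 12 3
f 12 1 13
f 12 13 3
f 13 1 14
f 13 14 3
f 14 1 2
f 14 2 3
f 16 18 15
f 19 16 15
f 15 18 17
f 17 19 15
f 16 22 18
f 20 16 19
f 20 22 16
f 18 22 17
f 21 19 17
f 17 22 21
f 21 20 19
f 22 20 21
f 24 23 27
f 24 27 25
f 25 27 28
f 25 28 26
f 27 23 29
f 27 29 28
f 28 29 30
f 28 30 26
f 29 23 31
f 29 31 30
f 30 31 32
f 30 32 26
f 31 23 33
f 31 33 32
f 32 33 34
f 32 34 26
f 33 23 35
f 33 35 34
f 34 35 36
f 34 36 26
f 35 23 37
f 35 37 36
f 36 37 38
f 36 38 26
f 37 23 39
f 37 39 38
f 38 39 40
f 38 40 26
f 39 23 41
f 39 41 40
f 40 41 42
f 40 42 26
f 41 23 43
f 41 43 42
f 42 43 44
f 42 44 26
f 43 23 45
f 43 45 44
f 44 45 46
f 44 46 26
f 45 23 47
f 45 47 46
f 46 47 48
f 46 48 26
f 47 23 49
f 47 49 48
f 48 49 50
f 48 50 26
f 49 23 51
f 49 51 50
f 50 51 52
f 50 52 26
f 51 23 24
f 51 24 52
f 52 24 25
f 52 25 26
f 54 53 56
f 54 56 55
f 56 53 57
f 56 57 55
f 57 53 58
f 57 58 55
f 58 53 59
f 58 59 55
f 59 53 60
f 59 60 55
f 60 53 61
f 60 61 55
f 61 53 62
f 61 62 55
f 62 53 63
f 62 63 55
f 63 53 64
f 63 64 55
f 64 53 65
f 64 65 55
f 65 53 66
f 65 66 55
f 66 53 54
f 66 54 55
f 68 67 71
f 68 71 69
f 69 71 72
f 69 72 70
f 71 67 73
f 71 73 72
f 72 73 74
f 72 74 70
f 73 67 75
f 73 75 74
f 74 75 76
f 74 76 70
f 75 67 77
f 75 77 76
f 76 77 78
f 76 78 70
f 77 67 79
f 77 79 78
f 78 79 80
f 78 80 70
f 79 67 81
f 79 81 80
f 80 81 82
f 80 82 70
f 81 67 83
f 81 83 82
f 82 83 84
f 82 84 70
f 83 67 85
f 83 85 84
f 84 85 86
f 84 86 70
f 85 67 87
f 85 87 86
f 86 87 88
f 86 88 70
f 87 67 68
f 87 68 88
f 88 68 69
f 88 69 70



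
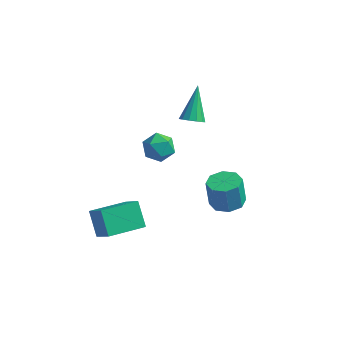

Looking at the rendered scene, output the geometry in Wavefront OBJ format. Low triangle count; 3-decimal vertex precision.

v -3.367 4.668 -3.287
v -2.452 4.649 -2.913
v -3.368 3.071 -3.367
v -2.453 3.052 -2.993
v -3.213 3.33 -2.426
v -3.213 4.317 -2.376
v -2.607 3.403 -3.904
v -2.607 4.39 -3.854
v -1.983 3.867 -3.294
v -2.357 3.822 -2.381
v -3.463 3.898 -3.899
v -3.837 3.853 -2.986
v 2.34 -0.173 -1.799
v 3.198 0.223 -1.695
v 2.937 0.388 -0.176
v 2.08 -0.007 -0.281
v 2.681 0.714 -1.837
v 2.42 0.879 -0.318
v 1.964 0.685 -1.957
v 1.703 0.85 -0.438
v 1.468 0.154 -1.985
v 1.207 0.32 -0.466
v 1.483 -0.568 -1.904
v 1.222 -0.403 -0.385
v 2 -1.059 -1.762
v 1.739 -0.894 -0.243
v 2.717 -1.03 -1.642
v 2.456 -0.865 -0.123
v 3.213 -0.5 -1.614
v 2.952 -0.334 -0.095
v -4.696 -1.711 -3.798
v -3.674 -2.537 -2.413
v -3.238 -0.226 -3.989
v -2.215 -1.053 -2.604
v -3.945 -2.587 -4.876
v -2.922 -3.414 -3.491
v -2.486 -1.103 -5.067
v -1.464 -1.929 -3.682
v -0.383 2.008 2.073
v -0.002 1.631 2.508
v -0.597 3.512 3.567
v 0.246 1.859 2.314
v 0.295 2.134 2.044
v 0.128 2.369 1.783
v -0.201 2.49 1.614
v -0.588 2.457 1.592
v -0.91 2.282 1.722
v -1.064 2.02 1.964
v -1.002 1.754 2.241
v -0.744 1.569 2.464
v -0.371 1.523 2.564
f 1 12 6
f 1 6 2
f 1 2 8
f 1 8 11
f 1 11 12
f 2 6 10
f 6 12 5
f 12 11 3
f 11 8 7
f 8 2 9
f 4 10 5
f 4 5 3
f 4 3 7
f 4 7 9
f 4 9 10
f 5 10 6
f 3 5 12
f 7 3 11
f 9 7 8
f 10 9 2
f 14 13 17
f 14 17 15
f 15 17 18
f 15 18 16
f 17 13 19
f 17 19 18
f 18 19 20
f 18 20 16
f 19 13 21
f 19 21 20
f 20 21 22
f 20 22 16
f 21 13 23
f 21 23 22
f 22 23 24
f 22 24 16
f 23 13 25
f 23 25 24
f 24 25 26
f 24 26 16
f 25 13 27
f 25 27 26
f 26 27 28
f 26 28 16
f 27 13 29
f 27 29 28
f 28 29 30
f 28 30 16
f 29 13 14
f 29 14 30
f 30 14 15
f 30 15 16
f 32 34 31
f 35 32 31
f 31 34 33
f 33 35 31
f 32 38 34
f 36 32 35
f 36 38 32
f 34 38 33
f 37 35 33
f 33 38 37
f 37 36 35
f 38 36 37
f 40 39 42
f 40 42 41
f 42 39 43
f 42 43 41
f 43 39 44
f 43 44 41
f 44 39 45
f 44 45 41
f 45 39 46
f 45 46 41
f 46 39 47
f 46 47 41
f 47 39 48
f 47 48 41
f 48 39 49
f 48 49 41
f 49 39 50
f 49 50 41
f 50 39 51
f 50 51 41
f 51 39 40
f 51 40 41



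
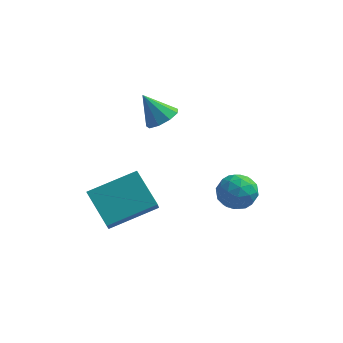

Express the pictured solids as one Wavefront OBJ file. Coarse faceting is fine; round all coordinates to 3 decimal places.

v 2.62 1.235 0.586
v 3.192 1.786 0.498
v 3.488 0.414 1.082
v 4.06 0.965 0.994
v 3.482 1.071 1.536
v 2.946 1.579 1.23
v 3.734 0.621 0.35
v 3.198 1.129 0.044
v 3.88 1.407 0.353
v 3.725 1.685 1.085
v 2.955 0.515 0.495
v 2.8 0.793 1.227
v 2.83 1.583 0.499
v 3.85 0.617 1.081
v 3.51 0.68 1.4
v 3.846 1.004 1.348
v 2.685 1.461 0.929
v 3.022 1.785 0.877
v 3.192 1.364 1.487
v 3.658 0.415 0.703
v 3.995 0.739 0.651
v 2.834 1.196 0.232
v 3.17 1.52 0.18
v 3.488 0.836 0.093
v 3.571 1.684 0.361
v 4.081 1.201 0.653
v 3.889 0.999 0.274
v 3.574 1.297 0.094
v 3.479 1.847 0.792
v 3.989 1.365 1.084
v 3.65 1.427 1.402
v 3.335 1.725 1.222
v 3.884 1.624 0.707
v 2.691 0.835 0.496
v 3.201 0.353 0.788
v 3.345 0.475 0.358
v 3.03 0.773 0.178
v 2.599 0.999 0.927
v 3.109 0.516 1.219
v 3.106 0.903 1.486
v 2.791 1.201 1.306
v 2.796 0.576 0.873
v 0.268 2.947 2.876
v 0.643 2.476 3.213
v -0.488 3.093 3.924
v 0.824 2.906 3.283
v 0.744 3.356 3.164
v 0.442 3.614 2.909
v 0.059 3.561 2.64
v -0.227 3.22 2.481
v -0.281 2.752 2.507
v -0.078 2.375 2.706
v 0.287 2.266 2.985
v -1.791 0.187 0.454
v -1.71 -0.37 1.105
v -0.213 1.161 1.09
v -0.132 0.604 1.74
v -0.848 -0.744 -0.46
v -0.767 -1.301 0.19
v 0.73 0.23 0.175
v 0.811 -0.327 0.826
f 1 38 17
f 38 12 41
f 17 41 6
f 38 41 17
f 1 17 13
f 17 6 18
f 13 18 2
f 17 18 13
f 1 13 22
f 13 2 23
f 22 23 8
f 13 23 22
f 1 22 34
f 22 8 37
f 34 37 11
f 22 37 34
f 1 34 38
f 34 11 42
f 38 42 12
f 34 42 38
f 2 18 29
f 18 6 32
f 29 32 10
f 18 32 29
f 6 41 19
f 41 12 40
f 19 40 5
f 41 40 19
f 12 42 39
f 42 11 35
f 39 35 3
f 42 35 39
f 11 37 36
f 37 8 24
f 36 24 7
f 37 24 36
f 8 23 28
f 23 2 25
f 28 25 9
f 23 25 28
f 4 30 16
f 30 10 31
f 16 31 5
f 30 31 16
f 4 16 14
f 16 5 15
f 14 15 3
f 16 15 14
f 4 14 21
f 14 3 20
f 21 20 7
f 14 20 21
f 4 21 26
f 21 7 27
f 26 27 9
f 21 27 26
f 4 26 30
f 26 9 33
f 30 33 10
f 26 33 30
f 5 31 19
f 31 10 32
f 19 32 6
f 31 32 19
f 3 15 39
f 15 5 40
f 39 40 12
f 15 40 39
f 7 20 36
f 20 3 35
f 36 35 11
f 20 35 36
f 9 27 28
f 27 7 24
f 28 24 8
f 27 24 28
f 10 33 29
f 33 9 25
f 29 25 2
f 33 25 29
f 44 43 46
f 44 46 45
f 46 43 47
f 46 47 45
f 47 43 48
f 47 48 45
f 48 43 49
f 48 49 45
f 49 43 50
f 49 50 45
f 50 43 51
f 50 51 45
f 51 43 52
f 51 52 45
f 52 43 53
f 52 53 45
f 53 43 44
f 53 44 45
f 55 57 54
f 58 55 54
f 54 57 56
f 56 58 54
f 55 61 57
f 59 55 58
f 59 61 55
f 57 61 56
f 60 58 56
f 56 61 60
f 60 59 58
f 61 59 60



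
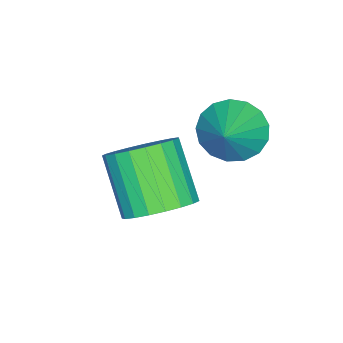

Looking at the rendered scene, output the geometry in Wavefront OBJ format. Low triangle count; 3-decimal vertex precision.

v -2.721 -0.481 -0.164
v -1.858 -0.372 0.443
v -2.757 -1.431 1.91
v -3.619 -1.539 1.304
v -2.094 -0.017 0.555
v -2.992 -1.076 2.022
v -2.438 0.258 0.542
v -3.337 -0.801 2.009
v -2.831 0.405 0.408
v -3.73 -0.653 1.875
v -3.205 0.399 0.175
v -4.104 -0.659 1.642
v -3.495 0.241 -0.117
v -4.394 -0.817 1.35
v -3.652 -0.042 -0.417
v -4.55 -1.1 1.05
v -3.647 -0.4 -0.673
v -4.545 -1.459 0.794
v -3.482 -0.773 -0.841
v -4.381 -1.832 0.627
v -3.186 -1.095 -0.892
v -4.084 -2.154 0.576
v -2.809 -1.311 -0.817
v -3.707 -2.37 0.651
v -2.417 -1.384 -0.629
v -3.315 -2.442 0.839
v -2.077 -1.3 -0.36
v -2.976 -2.358 1.107
v -1.849 -1.074 -0.058
v -2.747 -2.133 1.409
v -1.771 -0.746 0.226
v -2.67 -1.805 1.693
v -4.146 0.875 2.603
v -3.761 1.406 1.889
v -2.954 1.185 3.477
v -4.016 1.711 2.129
v -4.301 1.824 2.477
v -4.55 1.72 2.855
v -4.707 1.423 3.175
v -4.735 0.999 3.364
v -4.629 0.548 3.378
v -4.412 0.171 3.216
v -4.134 -0.044 2.913
v -3.858 -0.049 2.539
v -3.649 0.158 2.18
v -3.554 0.529 1.918
v -3.594 0.979 1.813
f 2 1 5
f 2 5 3
f 3 5 6
f 3 6 4
f 5 1 7
f 5 7 6
f 6 7 8
f 6 8 4
f 7 1 9
f 7 9 8
f 8 9 10
f 8 10 4
f 9 1 11
f 9 11 10
f 10 11 12
f 10 12 4
f 11 1 13
f 11 13 12
f 12 13 14
f 12 14 4
f 13 1 15
f 13 15 14
f 14 15 16
f 14 16 4
f 15 1 17
f 15 17 16
f 16 17 18
f 16 18 4
f 17 1 19
f 17 19 18
f 18 19 20
f 18 20 4
f 19 1 21
f 19 21 20
f 20 21 22
f 20 22 4
f 21 1 23
f 21 23 22
f 22 23 24
f 22 24 4
f 23 1 25
f 23 25 24
f 24 25 26
f 24 26 4
f 25 1 27
f 25 27 26
f 26 27 28
f 26 28 4
f 27 1 29
f 27 29 28
f 28 29 30
f 28 30 4
f 29 1 31
f 29 31 30
f 30 31 32
f 30 32 4
f 31 1 2
f 31 2 32
f 32 2 3
f 32 3 4
f 34 33 36
f 34 36 35
f 36 33 37
f 36 37 35
f 37 33 38
f 37 38 35
f 38 33 39
f 38 39 35
f 39 33 40
f 39 40 35
f 40 33 41
f 40 41 35
f 41 33 42
f 41 42 35
f 42 33 43
f 42 43 35
f 43 33 44
f 43 44 35
f 44 33 45
f 44 45 35
f 45 33 46
f 45 46 35
f 46 33 47
f 46 47 35
f 47 33 34
f 47 34 35



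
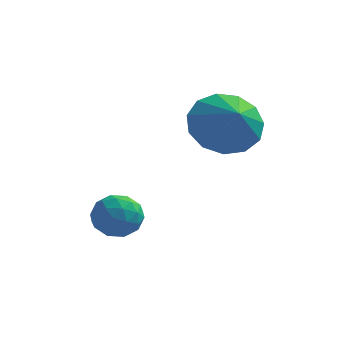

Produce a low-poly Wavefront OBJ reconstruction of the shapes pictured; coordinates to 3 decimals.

v -0.71 3.658 -0.625
v 0.206 4.257 -0.73
v -0.09 2.842 0.125
v -0.094 4.483 -0.237
v -0.589 4.446 0.133
v -1.123 4.159 0.263
v -1.526 3.714 0.111
v -1.67 3.25 -0.275
v -1.509 2.916 -0.772
v -1.094 2.818 -1.222
v -0.557 2.987 -1.482
v -0.069 3.368 -1.471
v 0.216 3.842 -1.19
v -3.14 2.032 -3.007
v -2.505 1.991 -3.438
v -3.595 1.029 -3.582
v -2.96 0.988 -4.013
v -2.925 0.835 -3.261
v -2.644 1.455 -2.906
v -3.456 1.565 -4.114
v -3.175 2.185 -3.759
v -2.701 1.702 -4.122
v -2.373 1.251 -3.594
v -3.727 1.769 -3.426
v -3.399 1.318 -2.898
v -2.782 2.099 -3.172
v -3.318 0.921 -3.848
v -3.297 0.831 -3.406
v -2.924 0.807 -3.659
v -2.864 1.784 -2.86
v -2.491 1.76 -3.112
v -2.738 1.081 -3.009
v -3.609 1.26 -3.908
v -3.236 1.236 -4.16
v -3.176 2.213 -3.361
v -2.803 2.189 -3.614
v -3.362 1.939 -4.011
v -2.525 1.905 -3.827
v -2.792 1.316 -4.165
v -3.084 1.655 -4.225
v -2.918 2.02 -4.016
v -2.332 1.64 -3.517
v -2.599 1.051 -3.855
v -2.579 0.961 -3.413
v -2.413 1.325 -3.205
v -2.447 1.471 -3.919
v -3.501 1.969 -3.165
v -3.768 1.38 -3.503
v -3.687 1.695 -3.815
v -3.521 2.059 -3.607
v -3.308 1.704 -2.855
v -3.575 1.115 -3.193
v -3.182 1 -3.004
v -3.016 1.365 -2.795
v -3.653 1.549 -3.101
f 2 1 4
f 2 4 3
f 4 1 5
f 4 5 3
f 5 1 6
f 5 6 3
f 6 1 7
f 6 7 3
f 7 1 8
f 7 8 3
f 8 1 9
f 8 9 3
f 9 1 10
f 9 10 3
f 10 1 11
f 10 11 3
f 11 1 12
f 11 12 3
f 12 1 13
f 12 13 3
f 13 1 2
f 13 2 3
f 14 51 30
f 51 25 54
f 30 54 19
f 51 54 30
f 14 30 26
f 30 19 31
f 26 31 15
f 30 31 26
f 14 26 35
f 26 15 36
f 35 36 21
f 26 36 35
f 14 35 47
f 35 21 50
f 47 50 24
f 35 50 47
f 14 47 51
f 47 24 55
f 51 55 25
f 47 55 51
f 15 31 42
f 31 19 45
f 42 45 23
f 31 45 42
f 19 54 32
f 54 25 53
f 32 53 18
f 54 53 32
f 25 55 52
f 55 24 48
f 52 48 16
f 55 48 52
f 24 50 49
f 50 21 37
f 49 37 20
f 50 37 49
f 21 36 41
f 36 15 38
f 41 38 22
f 36 38 41
f 17 43 29
f 43 23 44
f 29 44 18
f 43 44 29
f 17 29 27
f 29 18 28
f 27 28 16
f 29 28 27
f 17 27 34
f 27 16 33
f 34 33 20
f 27 33 34
f 17 34 39
f 34 20 40
f 39 40 22
f 34 40 39
f 17 39 43
f 39 22 46
f 43 46 23
f 39 46 43
f 18 44 32
f 44 23 45
f 32 45 19
f 44 45 32
f 16 28 52
f 28 18 53
f 52 53 25
f 28 53 52
f 20 33 49
f 33 16 48
f 49 48 24
f 33 48 49
f 22 40 41
f 40 20 37
f 41 37 21
f 40 37 41
f 23 46 42
f 46 22 38
f 42 38 15
f 46 38 42



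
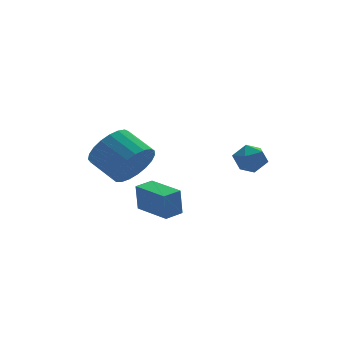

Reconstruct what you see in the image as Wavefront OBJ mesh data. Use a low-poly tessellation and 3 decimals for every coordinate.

v -0.444 3.095 1.917
v -0.068 3.675 1.127
v -0.62 4.885 1.753
v -0.996 4.305 2.543
v -0.465 3.569 0.981
v -1.018 4.779 1.606
v -0.859 3.381 0.996
v -1.412 4.591 1.622
v -1.181 3.144 1.171
v -1.734 4.354 1.797
v -1.375 2.898 1.475
v -1.928 4.108 2.101
v -1.409 2.686 1.855
v -1.961 3.896 2.481
v -1.275 2.545 2.246
v -1.828 3.755 2.872
v -0.998 2.499 2.58
v -1.551 3.709 3.206
v -0.625 2.556 2.8
v -1.177 3.766 3.425
v -0.22 2.706 2.867
v -0.773 3.916 3.492
v 0.146 2.924 2.769
v -0.407 4.134 3.395
v 0.41 3.171 2.524
v -0.143 4.381 3.15
v 0.526 3.405 2.175
v -0.027 4.615 2.8
v 0.475 3.585 1.78
v -0.078 4.795 2.406
v 0.265 3.681 1.41
v -0.288 4.891 2.035
v 0.145 1.495 -0.31
v 0.078 1.536 0.877
v -0.34 3.059 -0.392
v -0.407 3.101 0.795
v 0.927 1.739 -0.275
v 0.86 1.781 0.912
v 0.442 3.304 -0.357
v 0.375 3.345 0.83
v 3.783 2.546 2.148
v 4.364 2.121 2.345
v 3.236 1.579 1.675
v 3.817 1.154 1.872
v 3.368 1.44 2.396
v 3.706 2.037 2.688
v 3.894 1.663 1.332
v 4.232 2.26 1.624
v 4.432 1.575 1.841
v 4.108 1.437 2.499
v 3.492 2.263 1.521
v 3.168 2.125 2.179
f 2 1 5
f 2 5 3
f 3 5 6
f 3 6 4
f 5 1 7
f 5 7 6
f 6 7 8
f 6 8 4
f 7 1 9
f 7 9 8
f 8 9 10
f 8 10 4
f 9 1 11
f 9 11 10
f 10 11 12
f 10 12 4
f 11 1 13
f 11 13 12
f 12 13 14
f 12 14 4
f 13 1 15
f 13 15 14
f 14 15 16
f 14 16 4
f 15 1 17
f 15 17 16
f 16 17 18
f 16 18 4
f 17 1 19
f 17 19 18
f 18 19 20
f 18 20 4
f 19 1 21
f 19 21 20
f 20 21 22
f 20 22 4
f 21 1 23
f 21 23 22
f 22 23 24
f 22 24 4
f 23 1 25
f 23 25 24
f 24 25 26
f 24 26 4
f 25 1 27
f 25 27 26
f 26 27 28
f 26 28 4
f 27 1 29
f 27 29 28
f 28 29 30
f 28 30 4
f 29 1 31
f 29 31 30
f 30 31 32
f 30 32 4
f 31 1 2
f 31 2 32
f 32 2 3
f 32 3 4
f 34 36 33
f 37 34 33
f 33 36 35
f 35 37 33
f 34 40 36
f 38 34 37
f 38 40 34
f 36 40 35
f 39 37 35
f 35 40 39
f 39 38 37
f 40 38 39
f 41 52 46
f 41 46 42
f 41 42 48
f 41 48 51
f 41 51 52
f 42 46 50
f 46 52 45
f 52 51 43
f 51 48 47
f 48 42 49
f 44 50 45
f 44 45 43
f 44 43 47
f 44 47 49
f 44 49 50
f 45 50 46
f 43 45 52
f 47 43 51
f 49 47 48
f 50 49 42



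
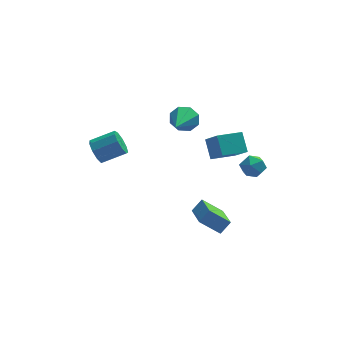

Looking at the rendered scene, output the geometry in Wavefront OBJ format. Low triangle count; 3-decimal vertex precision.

v 0.523 -2.288 -2.32
v 1.083 -2.015 -1.685
v 0.366 -0.364 -3.01
v 0.926 -0.091 -2.374
v 1.614 -2.509 -3.186
v 2.174 -2.236 -2.55
v 1.457 -0.585 -3.875
v 2.017 -0.312 -3.24
v 3.459 -1.836 1.47
v 3.948 -2.344 1.773
v 2.532 -2.336 2.127
v 3.021 -2.844 2.43
v 3.072 -2.102 2.619
v 3.646 -1.793 2.213
v 2.834 -2.887 1.687
v 3.408 -2.578 1.281
v 3.562 -2.994 1.907
v 3.709 -2.509 2.483
v 2.771 -2.171 1.417
v 2.918 -1.686 1.993
v -4.443 2.375 0.031
v -4.139 2.721 -0.636
v -2.794 2.772 0.003
v -3.097 2.425 0.669
v -4.32 3.11 -0.285
v -2.975 3.161 0.353
v -4.559 3.155 0.213
v -3.213 3.206 0.852
v -4.743 2.835 0.626
v -3.397 2.886 1.265
v -4.786 2.299 0.76
v -3.441 2.35 1.399
v -4.669 1.799 0.553
v -3.324 1.849 1.192
v -4.446 1.568 0.102
v -3.101 1.618 0.74
v -4.221 1.714 -0.383
v -2.876 1.765 0.256
v -4.1 2.17 -0.674
v -2.755 2.221 -0.036
v 2.053 0.426 0.717
v 1.868 1.31 1.652
v 1.55 1.37 -0.276
v 1.366 2.255 0.658
v 3.454 0.945 0.502
v 3.27 1.83 1.436
v 2.952 1.89 -0.492
v 2.767 2.774 0.443
v 0.067 0.637 3.646
v 0.337 0.264 2.955
v -0.567 -1.097 4.334
v 0.78 0.282 3.41
v 0.805 0.508 4.003
v 0.399 0.81 4.387
v -0.202 1.01 4.336
v -0.645 0.991 3.881
v -0.671 0.765 3.288
v -0.264 0.464 2.905
f 2 4 1
f 5 2 1
f 1 4 3
f 3 5 1
f 2 8 4
f 6 2 5
f 6 8 2
f 4 8 3
f 7 5 3
f 3 8 7
f 7 6 5
f 8 6 7
f 9 20 14
f 9 14 10
f 9 10 16
f 9 16 19
f 9 19 20
f 10 14 18
f 14 20 13
f 20 19 11
f 19 16 15
f 16 10 17
f 12 18 13
f 12 13 11
f 12 11 15
f 12 15 17
f 12 17 18
f 13 18 14
f 11 13 20
f 15 11 19
f 17 15 16
f 18 17 10
f 22 21 25
f 22 25 23
f 23 25 26
f 23 26 24
f 25 21 27
f 25 27 26
f 26 27 28
f 26 28 24
f 27 21 29
f 27 29 28
f 28 29 30
f 28 30 24
f 29 21 31
f 29 31 30
f 30 31 32
f 30 32 24
f 31 21 33
f 31 33 32
f 32 33 34
f 32 34 24
f 33 21 35
f 33 35 34
f 34 35 36
f 34 36 24
f 35 21 37
f 35 37 36
f 36 37 38
f 36 38 24
f 37 21 39
f 37 39 38
f 38 39 40
f 38 40 24
f 39 21 22
f 39 22 40
f 40 22 23
f 40 23 24
f 42 44 41
f 45 42 41
f 41 44 43
f 43 45 41
f 42 48 44
f 46 42 45
f 46 48 42
f 44 48 43
f 47 45 43
f 43 48 47
f 47 46 45
f 48 46 47
f 50 49 52
f 50 52 51
f 52 49 53
f 52 53 51
f 53 49 54
f 53 54 51
f 54 49 55
f 54 55 51
f 55 49 56
f 55 56 51
f 56 49 57
f 56 57 51
f 57 49 58
f 57 58 51
f 58 49 50
f 58 50 51



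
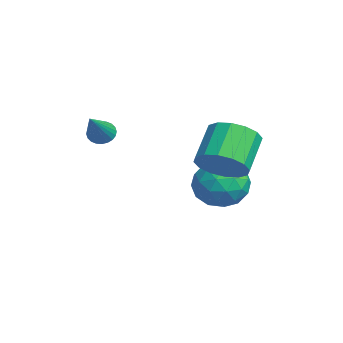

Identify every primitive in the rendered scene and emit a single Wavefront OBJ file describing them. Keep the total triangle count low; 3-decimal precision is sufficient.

v 3.598 0.871 0.848
v 4.356 1.526 1.163
v 3.259 2.244 2.307
v 2.502 1.589 1.992
v 4.104 1.787 0.758
v 3.007 2.505 1.903
v 3.717 1.802 0.377
v 2.62 2.52 1.522
v 3.298 1.568 0.122
v 2.201 2.286 1.267
v 2.959 1.147 0.062
v 1.862 1.865 1.206
v 2.792 0.652 0.212
v 1.695 1.37 1.356
v 2.841 0.216 0.533
v 1.744 0.934 1.677
v 3.093 -0.045 0.937
v 1.996 0.673 2.082
v 3.48 -0.06 1.318
v 2.383 0.658 2.463
v 3.899 0.174 1.573
v 2.802 0.892 2.718
v 4.238 0.595 1.634
v 3.141 1.313 2.778
v 4.405 1.09 1.484
v 3.308 1.808 2.628
v -0.287 2.143 -1.255
v 0.669 2.474 -0.612
v 0.651 0.546 -1.828
v 1.607 0.877 -1.185
v 0.601 0.536 -0.631
v 0.021 1.523 -0.276
v 1.299 1.497 -2.164
v 0.719 2.484 -1.809
v 1.649 2.074 -1.174
v 1.218 1.481 -0.226
v 0.102 1.539 -2.214
v -0.329 0.946 -1.266
v 0.109 2.449 -0.883
v 1.211 0.571 -1.557
v 0.62 0.371 -1.231
v 1.182 0.565 -0.853
v -0.272 1.89 -0.686
v 0.29 2.085 -0.308
v 0.249 0.945 -0.319
v 1.03 0.935 -2.132
v 1.592 1.13 -1.754
v 0.138 2.455 -1.587
v 0.7 2.649 -1.209
v 1.071 2.075 -2.121
v 1.247 2.408 -0.835
v 1.798 1.469 -1.172
v 1.617 1.834 -1.748
v 1.276 2.414 -1.539
v 0.993 2.059 -0.278
v 1.545 1.12 -0.616
v 0.953 0.92 -0.289
v 0.612 1.501 -0.081
v 1.569 1.825 -0.609
v -0.225 1.9 -1.824
v 0.327 0.961 -2.162
v 0.708 1.519 -2.359
v 0.367 2.1 -2.151
v -0.478 1.551 -1.268
v 0.073 0.612 -1.605
v 0.044 0.606 -0.901
v -0.297 1.186 -0.692
v -0.249 1.195 -1.831
v -0.511 -2.828 1.316
v -0.116 -2.65 0.93
v 1.051 -3.492 2.604
v -0.141 -2.464 1.056
v -0.223 -2.333 1.222
v -0.348 -2.278 1.403
v -0.498 -2.306 1.57
v -0.65 -2.414 1.698
v -0.78 -2.585 1.769
v -0.87 -2.793 1.77
v -0.905 -3.006 1.703
v -0.88 -3.192 1.576
v -0.799 -3.322 1.41
v -0.674 -3.378 1.23
v -0.524 -3.349 1.063
v -0.372 -3.242 0.934
v -0.241 -3.071 0.864
v -0.151 -2.863 0.862
f 2 1 5
f 2 5 3
f 3 5 6
f 3 6 4
f 5 1 7
f 5 7 6
f 6 7 8
f 6 8 4
f 7 1 9
f 7 9 8
f 8 9 10
f 8 10 4
f 9 1 11
f 9 11 10
f 10 11 12
f 10 12 4
f 11 1 13
f 11 13 12
f 12 13 14
f 12 14 4
f 13 1 15
f 13 15 14
f 14 15 16
f 14 16 4
f 15 1 17
f 15 17 16
f 16 17 18
f 16 18 4
f 17 1 19
f 17 19 18
f 18 19 20
f 18 20 4
f 19 1 21
f 19 21 20
f 20 21 22
f 20 22 4
f 21 1 23
f 21 23 22
f 22 23 24
f 22 24 4
f 23 1 25
f 23 25 24
f 24 25 26
f 24 26 4
f 25 1 2
f 25 2 26
f 26 2 3
f 26 3 4
f 27 64 43
f 64 38 67
f 43 67 32
f 64 67 43
f 27 43 39
f 43 32 44
f 39 44 28
f 43 44 39
f 27 39 48
f 39 28 49
f 48 49 34
f 39 49 48
f 27 48 60
f 48 34 63
f 60 63 37
f 48 63 60
f 27 60 64
f 60 37 68
f 64 68 38
f 60 68 64
f 28 44 55
f 44 32 58
f 55 58 36
f 44 58 55
f 32 67 45
f 67 38 66
f 45 66 31
f 67 66 45
f 38 68 65
f 68 37 61
f 65 61 29
f 68 61 65
f 37 63 62
f 63 34 50
f 62 50 33
f 63 50 62
f 34 49 54
f 49 28 51
f 54 51 35
f 49 51 54
f 30 56 42
f 56 36 57
f 42 57 31
f 56 57 42
f 30 42 40
f 42 31 41
f 40 41 29
f 42 41 40
f 30 40 47
f 40 29 46
f 47 46 33
f 40 46 47
f 30 47 52
f 47 33 53
f 52 53 35
f 47 53 52
f 30 52 56
f 52 35 59
f 56 59 36
f 52 59 56
f 31 57 45
f 57 36 58
f 45 58 32
f 57 58 45
f 29 41 65
f 41 31 66
f 65 66 38
f 41 66 65
f 33 46 62
f 46 29 61
f 62 61 37
f 46 61 62
f 35 53 54
f 53 33 50
f 54 50 34
f 53 50 54
f 36 59 55
f 59 35 51
f 55 51 28
f 59 51 55
f 70 69 72
f 70 72 71
f 72 69 73
f 72 73 71
f 73 69 74
f 73 74 71
f 74 69 75
f 74 75 71
f 75 69 76
f 75 76 71
f 76 69 77
f 76 77 71
f 77 69 78
f 77 78 71
f 78 69 79
f 78 79 71
f 79 69 80
f 79 80 71
f 80 69 81
f 80 81 71
f 81 69 82
f 81 82 71
f 82 69 83
f 82 83 71
f 83 69 84
f 83 84 71
f 84 69 85
f 84 85 71
f 85 69 86
f 85 86 71
f 86 69 70
f 86 70 71



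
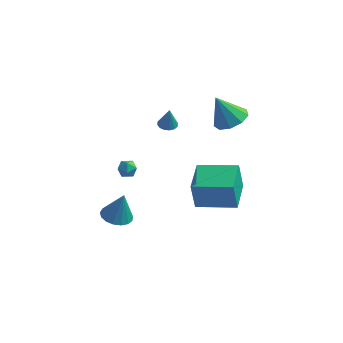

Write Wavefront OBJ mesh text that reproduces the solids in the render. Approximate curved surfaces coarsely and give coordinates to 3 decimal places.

v -4.011 3.218 -3.481
v -3.403 3.066 -3.552
v -4.197 2.294 -3.088
v -3.589 2.142 -3.159
v -3.758 2.574 -2.731
v -3.644 3.145 -2.974
v -3.956 2.215 -3.666
v -3.842 2.786 -3.909
v -3.369 2.446 -3.666
v -3.247 2.668 -3.088
v -4.353 2.692 -3.552
v -4.231 2.914 -2.974
v 2.25 -3.772 0.66
v 2.041 -3.883 2.303
v 1.953 -1.898 0.748
v 1.744 -2.008 2.391
v 4.356 -3.452 0.949
v 4.147 -3.562 2.592
v 4.059 -1.577 1.037
v 3.85 -1.688 2.68
v 2.116 2.535 2.603
v 3.015 2.633 3.074
v 1.284 2.405 4.217
v 2.727 3.261 2.976
v 2.153 3.549 2.704
v 1.561 3.362 2.384
v 1.229 2.789 2.167
v 1.312 2.096 2.154
v 1.77 1.609 2.351
v 2.391 1.555 2.666
v 2.882 1.959 2.952
v -0.633 0.343 3.157
v -0.174 0.627 3.127
v -0.487 0.237 4.383
v -0.375 0.817 3.167
v -0.644 0.881 3.205
v -0.911 0.8 3.229
v -1.103 0.597 3.234
v -1.169 0.326 3.219
v -1.091 0.06 3.186
v -0.891 -0.131 3.146
v -0.621 -0.195 3.109
v -0.355 -0.114 3.084
v -0.163 0.089 3.079
v -0.096 0.36 3.095
v -2.355 -2.769 -2.29
v -1.577 -3.16 -2.422
v -1.985 -2.591 -0.65
v -1.497 -2.752 -2.485
v -1.613 -2.347 -2.503
v -1.898 -2.039 -2.472
v -2.289 -1.899 -2.4
v -2.694 -1.958 -2.302
v -3.022 -2.203 -2.201
v -3.197 -2.577 -2.121
v -3.179 -2.996 -2.079
v -2.972 -3.363 -2.086
v -2.623 -3.594 -2.139
v -2.214 -3.636 -2.227
v -1.836 -3.479 -2.329
f 1 12 6
f 1 6 2
f 1 2 8
f 1 8 11
f 1 11 12
f 2 6 10
f 6 12 5
f 12 11 3
f 11 8 7
f 8 2 9
f 4 10 5
f 4 5 3
f 4 3 7
f 4 7 9
f 4 9 10
f 5 10 6
f 3 5 12
f 7 3 11
f 9 7 8
f 10 9 2
f 14 16 13
f 17 14 13
f 13 16 15
f 15 17 13
f 14 20 16
f 18 14 17
f 18 20 14
f 16 20 15
f 19 17 15
f 15 20 19
f 19 18 17
f 20 18 19
f 22 21 24
f 22 24 23
f 24 21 25
f 24 25 23
f 25 21 26
f 25 26 23
f 26 21 27
f 26 27 23
f 27 21 28
f 27 28 23
f 28 21 29
f 28 29 23
f 29 21 30
f 29 30 23
f 30 21 31
f 30 31 23
f 31 21 22
f 31 22 23
f 33 32 35
f 33 35 34
f 35 32 36
f 35 36 34
f 36 32 37
f 36 37 34
f 37 32 38
f 37 38 34
f 38 32 39
f 38 39 34
f 39 32 40
f 39 40 34
f 40 32 41
f 40 41 34
f 41 32 42
f 41 42 34
f 42 32 43
f 42 43 34
f 43 32 44
f 43 44 34
f 44 32 45
f 44 45 34
f 45 32 33
f 45 33 34
f 47 46 49
f 47 49 48
f 49 46 50
f 49 50 48
f 50 46 51
f 50 51 48
f 51 46 52
f 51 52 48
f 52 46 53
f 52 53 48
f 53 46 54
f 53 54 48
f 54 46 55
f 54 55 48
f 55 46 56
f 55 56 48
f 56 46 57
f 56 57 48
f 57 46 58
f 57 58 48
f 58 46 59
f 58 59 48
f 59 46 60
f 59 60 48
f 60 46 47
f 60 47 48



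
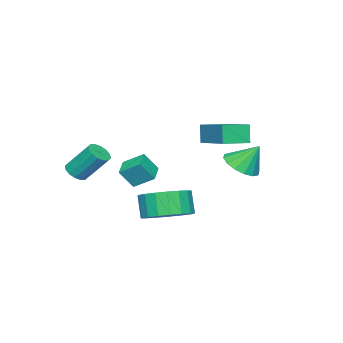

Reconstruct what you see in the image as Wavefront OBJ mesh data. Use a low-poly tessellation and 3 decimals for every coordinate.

v 4.108 -4.387 1.569
v 4.382 -4.727 1.904
v 4.147 -3.752 3.086
v 3.872 -3.413 2.751
v 4.58 -4.551 1.798
v 4.345 -3.577 2.98
v 4.651 -4.332 1.632
v 4.416 -3.357 2.813
v 4.577 -4.127 1.448
v 4.342 -3.153 2.63
v 4.377 -3.992 1.297
v 4.142 -3.018 2.479
v 4.105 -3.963 1.219
v 3.869 -2.989 2.401
v 3.833 -4.048 1.234
v 3.598 -3.073 2.416
v 3.635 -4.223 1.34
v 3.4 -3.249 2.522
v 3.564 -4.443 1.507
v 3.329 -3.468 2.688
v 3.638 -4.647 1.69
v 3.403 -3.673 2.872
v 3.838 -4.782 1.841
v 3.603 -3.808 3.023
v 4.111 -4.811 1.919
v 3.875 -3.837 3.101
v 2.053 -1.418 -0.911
v 2.918 -2.08 -0.868
v 2.572 -2.463 0.193
v 1.707 -1.802 0.151
v 3.084 -1.672 -0.666
v 2.739 -2.055 0.395
v 3.047 -1.213 -0.513
v 2.701 -1.596 0.548
v 2.812 -0.795 -0.438
v 2.467 -1.178 0.623
v 2.427 -0.5 -0.457
v 2.082 -0.884 0.604
v 1.968 -0.388 -0.566
v 1.622 -0.771 0.495
v 1.525 -0.479 -0.743
v 1.18 -0.863 0.318
v 1.188 -0.757 -0.953
v 0.842 -1.14 0.108
v 1.021 -1.165 -1.155
v 0.676 -1.548 -0.094
v 1.059 -1.624 -1.308
v 0.713 -2.007 -0.247
v 1.293 -2.042 -1.383
v 0.948 -2.425 -0.322
v 1.678 -2.336 -1.364
v 1.333 -2.72 -0.303
v 2.138 -2.449 -1.255
v 1.792 -2.832 -0.194
v 2.58 -2.357 -1.078
v 2.235 -2.741 -0.017
v 0.334 -4.764 0.813
v 0.083 -3.879 1.378
v -0.09 -4.335 -0.047
v -0.341 -3.45 0.518
v 1.201 -4.37 0.582
v 0.95 -3.485 1.147
v 0.777 -3.941 -0.278
v 0.526 -3.056 0.287
v -1.051 0.11 1.237
v -0.374 0.639 1.048
v -1.289 0.81 2.343
v -0.734 0.832 0.848
v -1.179 0.832 0.752
v -1.59 0.639 0.786
v -1.857 0.303 0.941
v -1.907 -0.084 1.176
v -1.728 -0.419 1.427
v -1.368 -0.613 1.627
v -0.923 -0.613 1.723
v -0.512 -0.419 1.689
v -0.245 -0.084 1.534
v -0.195 0.303 1.299
v 1.167 -0.445 3.035
v 0.942 -0.615 3.911
v 0.204 0.208 2.914
v -0.021 0.038 3.79
v 2.221 1.222 3.63
v 1.996 1.052 4.506
v 1.258 1.875 3.509
v 1.033 1.705 4.385
f 2 1 5
f 2 5 3
f 3 5 6
f 3 6 4
f 5 1 7
f 5 7 6
f 6 7 8
f 6 8 4
f 7 1 9
f 7 9 8
f 8 9 10
f 8 10 4
f 9 1 11
f 9 11 10
f 10 11 12
f 10 12 4
f 11 1 13
f 11 13 12
f 12 13 14
f 12 14 4
f 13 1 15
f 13 15 14
f 14 15 16
f 14 16 4
f 15 1 17
f 15 17 16
f 16 17 18
f 16 18 4
f 17 1 19
f 17 19 18
f 18 19 20
f 18 20 4
f 19 1 21
f 19 21 20
f 20 21 22
f 20 22 4
f 21 1 23
f 21 23 22
f 22 23 24
f 22 24 4
f 23 1 25
f 23 25 24
f 24 25 26
f 24 26 4
f 25 1 2
f 25 2 26
f 26 2 3
f 26 3 4
f 28 27 31
f 28 31 29
f 29 31 32
f 29 32 30
f 31 27 33
f 31 33 32
f 32 33 34
f 32 34 30
f 33 27 35
f 33 35 34
f 34 35 36
f 34 36 30
f 35 27 37
f 35 37 36
f 36 37 38
f 36 38 30
f 37 27 39
f 37 39 38
f 38 39 40
f 38 40 30
f 39 27 41
f 39 41 40
f 40 41 42
f 40 42 30
f 41 27 43
f 41 43 42
f 42 43 44
f 42 44 30
f 43 27 45
f 43 45 44
f 44 45 46
f 44 46 30
f 45 27 47
f 45 47 46
f 46 47 48
f 46 48 30
f 47 27 49
f 47 49 48
f 48 49 50
f 48 50 30
f 49 27 51
f 49 51 50
f 50 51 52
f 50 52 30
f 51 27 53
f 51 53 52
f 52 53 54
f 52 54 30
f 53 27 55
f 53 55 54
f 54 55 56
f 54 56 30
f 55 27 28
f 55 28 56
f 56 28 29
f 56 29 30
f 58 60 57
f 61 58 57
f 57 60 59
f 59 61 57
f 58 64 60
f 62 58 61
f 62 64 58
f 60 64 59
f 63 61 59
f 59 64 63
f 63 62 61
f 64 62 63
f 66 65 68
f 66 68 67
f 68 65 69
f 68 69 67
f 69 65 70
f 69 70 67
f 70 65 71
f 70 71 67
f 71 65 72
f 71 72 67
f 72 65 73
f 72 73 67
f 73 65 74
f 73 74 67
f 74 65 75
f 74 75 67
f 75 65 76
f 75 76 67
f 76 65 77
f 76 77 67
f 77 65 78
f 77 78 67
f 78 65 66
f 78 66 67
f 80 82 79
f 83 80 79
f 79 82 81
f 81 83 79
f 80 86 82
f 84 80 83
f 84 86 80
f 82 86 81
f 85 83 81
f 81 86 85
f 85 84 83
f 86 84 85



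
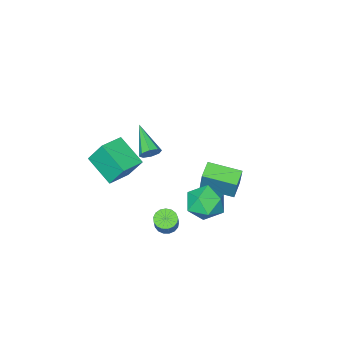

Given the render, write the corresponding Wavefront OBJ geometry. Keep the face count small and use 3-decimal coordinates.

v 1.792 -0.135 -0.445
v 2.023 -0.456 -0.897
v 1.288 -1.785 0.465
v 2.332 -0.368 -0.568
v 2.324 -0.145 -0.167
v 2.005 0.084 0.071
v 1.562 0.185 0.007
v 1.253 0.097 -0.322
v 1.261 -0.126 -0.723
v 1.58 -0.355 -0.961
v -2.681 1.581 -4.091
v -2.41 2.108 -2.54
v -1.877 2.134 -4.419
v -1.606 2.661 -2.869
v -1.554 0.119 -3.791
v -1.283 0.646 -2.241
v -0.75 0.672 -4.12
v -0.479 1.199 -2.569
v 0.687 4.482 -2.465
v 1.556 3.951 -2.966
v 0.784 3.309 -1.054
v 1.653 2.778 -1.555
v 1.789 3.829 -1.147
v 1.729 4.554 -2.019
v 0.611 2.706 -2.001
v 0.551 3.431 -2.873
v 1.51 2.853 -2.679
v 2.237 3.548 -2.152
v 0.103 3.712 -1.868
v 0.83 4.407 -1.341
v 2.602 2.294 -3.945
v 3.028 2.597 -4.278
v 3.485 3.129 -3.207
v 3.058 2.826 -2.875
v 2.798 2.783 -4.272
v 3.254 3.315 -3.201
v 2.522 2.857 -4.191
v 2.979 3.39 -3.121
v 2.264 2.803 -4.054
v 2.721 3.335 -2.984
v 2.084 2.631 -3.892
v 2.541 3.163 -2.822
v 2.023 2.383 -3.743
v 2.479 2.915 -2.672
v 2.094 2.114 -3.639
v 2.55 2.646 -2.568
v 2.281 1.886 -3.606
v 2.738 2.418 -2.535
v 2.542 1.752 -3.651
v 2.998 2.284 -2.58
v 2.816 1.742 -3.763
v 3.273 2.274 -2.692
v 3.042 1.858 -3.917
v 3.498 2.39 -2.846
v 3.166 2.074 -4.077
v 3.623 2.607 -3.006
v 3.162 2.341 -4.208
v 3.618 2.873 -3.137
v 1.62 -2.357 -3.885
v 1.791 -4.037 -2.909
v 1.266 -1.559 -2.449
v 1.437 -3.239 -1.473
v 3.003 -2.101 -3.687
v 3.174 -3.781 -2.711
v 2.649 -1.303 -2.251
v 2.82 -2.983 -1.275
f 2 1 4
f 2 4 3
f 4 1 5
f 4 5 3
f 5 1 6
f 5 6 3
f 6 1 7
f 6 7 3
f 7 1 8
f 7 8 3
f 8 1 9
f 8 9 3
f 9 1 10
f 9 10 3
f 10 1 2
f 10 2 3
f 12 14 11
f 15 12 11
f 11 14 13
f 13 15 11
f 12 18 14
f 16 12 15
f 16 18 12
f 14 18 13
f 17 15 13
f 13 18 17
f 17 16 15
f 18 16 17
f 19 30 24
f 19 24 20
f 19 20 26
f 19 26 29
f 19 29 30
f 20 24 28
f 24 30 23
f 30 29 21
f 29 26 25
f 26 20 27
f 22 28 23
f 22 23 21
f 22 21 25
f 22 25 27
f 22 27 28
f 23 28 24
f 21 23 30
f 25 21 29
f 27 25 26
f 28 27 20
f 32 31 35
f 32 35 33
f 33 35 36
f 33 36 34
f 35 31 37
f 35 37 36
f 36 37 38
f 36 38 34
f 37 31 39
f 37 39 38
f 38 39 40
f 38 40 34
f 39 31 41
f 39 41 40
f 40 41 42
f 40 42 34
f 41 31 43
f 41 43 42
f 42 43 44
f 42 44 34
f 43 31 45
f 43 45 44
f 44 45 46
f 44 46 34
f 45 31 47
f 45 47 46
f 46 47 48
f 46 48 34
f 47 31 49
f 47 49 48
f 48 49 50
f 48 50 34
f 49 31 51
f 49 51 50
f 50 51 52
f 50 52 34
f 51 31 53
f 51 53 52
f 52 53 54
f 52 54 34
f 53 31 55
f 53 55 54
f 54 55 56
f 54 56 34
f 55 31 57
f 55 57 56
f 56 57 58
f 56 58 34
f 57 31 32
f 57 32 58
f 58 32 33
f 58 33 34
f 60 62 59
f 63 60 59
f 59 62 61
f 61 63 59
f 60 66 62
f 64 60 63
f 64 66 60
f 62 66 61
f 65 63 61
f 61 66 65
f 65 64 63
f 66 64 65



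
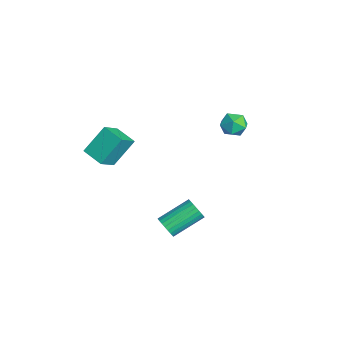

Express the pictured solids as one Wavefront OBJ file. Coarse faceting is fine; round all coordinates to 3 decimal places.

v 1.786 -0.943 -2.417
v 2.133 -1.05 -2.045
v 1.821 0.276 -1.371
v 1.474 0.383 -1.743
v 2.249 -0.954 -2.181
v 1.937 0.372 -1.507
v 2.295 -0.856 -2.353
v 1.982 0.47 -1.678
v 2.263 -0.771 -2.534
v 1.95 0.555 -1.86
v 2.158 -0.713 -2.698
v 1.846 0.613 -2.024
v 1.997 -0.689 -2.819
v 1.685 0.637 -2.145
v 1.804 -0.704 -2.879
v 1.491 0.622 -2.204
v 1.608 -0.756 -2.868
v 1.295 0.57 -2.194
v 1.439 -0.836 -2.789
v 1.127 0.49 -2.115
v 1.323 -0.932 -2.653
v 1.011 0.394 -1.979
v 1.278 -1.03 -2.482
v 0.965 0.296 -1.807
v 1.31 -1.115 -2.3
v 0.997 0.211 -1.626
v 1.414 -1.173 -2.136
v 1.102 0.153 -1.462
v 1.575 -1.197 -2.015
v 1.263 0.129 -1.341
v 1.769 -1.182 -1.956
v 1.456 0.144 -1.281
v 1.965 -1.13 -1.966
v 1.652 0.196 -1.292
v -3.032 3.124 -0.077
v -2.553 3.497 -0.342
v -2.367 2.283 -0.058
v -1.888 2.656 -0.323
v -2.091 2.77 0.297
v -2.503 3.29 0.285
v -2.417 2.49 -0.685
v -2.829 3.01 -0.697
v -2.173 3.105 -0.718
v -1.972 3.278 -0.111
v -2.948 2.502 -0.289
v -2.747 2.675 0.318
v -4.177 -2.543 -2.377
v -4.479 -1.59 -1.258
v -3.32 -1.986 -2.619
v -3.622 -1.034 -1.5
v -3.538 -3.206 -1.64
v -3.84 -2.254 -0.521
v -2.681 -2.65 -1.882
v -2.983 -1.697 -0.763
f 2 1 5
f 2 5 3
f 3 5 6
f 3 6 4
f 5 1 7
f 5 7 6
f 6 7 8
f 6 8 4
f 7 1 9
f 7 9 8
f 8 9 10
f 8 10 4
f 9 1 11
f 9 11 10
f 10 11 12
f 10 12 4
f 11 1 13
f 11 13 12
f 12 13 14
f 12 14 4
f 13 1 15
f 13 15 14
f 14 15 16
f 14 16 4
f 15 1 17
f 15 17 16
f 16 17 18
f 16 18 4
f 17 1 19
f 17 19 18
f 18 19 20
f 18 20 4
f 19 1 21
f 19 21 20
f 20 21 22
f 20 22 4
f 21 1 23
f 21 23 22
f 22 23 24
f 22 24 4
f 23 1 25
f 23 25 24
f 24 25 26
f 24 26 4
f 25 1 27
f 25 27 26
f 26 27 28
f 26 28 4
f 27 1 29
f 27 29 28
f 28 29 30
f 28 30 4
f 29 1 31
f 29 31 30
f 30 31 32
f 30 32 4
f 31 1 33
f 31 33 32
f 32 33 34
f 32 34 4
f 33 1 2
f 33 2 34
f 34 2 3
f 34 3 4
f 35 46 40
f 35 40 36
f 35 36 42
f 35 42 45
f 35 45 46
f 36 40 44
f 40 46 39
f 46 45 37
f 45 42 41
f 42 36 43
f 38 44 39
f 38 39 37
f 38 37 41
f 38 41 43
f 38 43 44
f 39 44 40
f 37 39 46
f 41 37 45
f 43 41 42
f 44 43 36
f 48 50 47
f 51 48 47
f 47 50 49
f 49 51 47
f 48 54 50
f 52 48 51
f 52 54 48
f 50 54 49
f 53 51 49
f 49 54 53
f 53 52 51
f 54 52 53

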